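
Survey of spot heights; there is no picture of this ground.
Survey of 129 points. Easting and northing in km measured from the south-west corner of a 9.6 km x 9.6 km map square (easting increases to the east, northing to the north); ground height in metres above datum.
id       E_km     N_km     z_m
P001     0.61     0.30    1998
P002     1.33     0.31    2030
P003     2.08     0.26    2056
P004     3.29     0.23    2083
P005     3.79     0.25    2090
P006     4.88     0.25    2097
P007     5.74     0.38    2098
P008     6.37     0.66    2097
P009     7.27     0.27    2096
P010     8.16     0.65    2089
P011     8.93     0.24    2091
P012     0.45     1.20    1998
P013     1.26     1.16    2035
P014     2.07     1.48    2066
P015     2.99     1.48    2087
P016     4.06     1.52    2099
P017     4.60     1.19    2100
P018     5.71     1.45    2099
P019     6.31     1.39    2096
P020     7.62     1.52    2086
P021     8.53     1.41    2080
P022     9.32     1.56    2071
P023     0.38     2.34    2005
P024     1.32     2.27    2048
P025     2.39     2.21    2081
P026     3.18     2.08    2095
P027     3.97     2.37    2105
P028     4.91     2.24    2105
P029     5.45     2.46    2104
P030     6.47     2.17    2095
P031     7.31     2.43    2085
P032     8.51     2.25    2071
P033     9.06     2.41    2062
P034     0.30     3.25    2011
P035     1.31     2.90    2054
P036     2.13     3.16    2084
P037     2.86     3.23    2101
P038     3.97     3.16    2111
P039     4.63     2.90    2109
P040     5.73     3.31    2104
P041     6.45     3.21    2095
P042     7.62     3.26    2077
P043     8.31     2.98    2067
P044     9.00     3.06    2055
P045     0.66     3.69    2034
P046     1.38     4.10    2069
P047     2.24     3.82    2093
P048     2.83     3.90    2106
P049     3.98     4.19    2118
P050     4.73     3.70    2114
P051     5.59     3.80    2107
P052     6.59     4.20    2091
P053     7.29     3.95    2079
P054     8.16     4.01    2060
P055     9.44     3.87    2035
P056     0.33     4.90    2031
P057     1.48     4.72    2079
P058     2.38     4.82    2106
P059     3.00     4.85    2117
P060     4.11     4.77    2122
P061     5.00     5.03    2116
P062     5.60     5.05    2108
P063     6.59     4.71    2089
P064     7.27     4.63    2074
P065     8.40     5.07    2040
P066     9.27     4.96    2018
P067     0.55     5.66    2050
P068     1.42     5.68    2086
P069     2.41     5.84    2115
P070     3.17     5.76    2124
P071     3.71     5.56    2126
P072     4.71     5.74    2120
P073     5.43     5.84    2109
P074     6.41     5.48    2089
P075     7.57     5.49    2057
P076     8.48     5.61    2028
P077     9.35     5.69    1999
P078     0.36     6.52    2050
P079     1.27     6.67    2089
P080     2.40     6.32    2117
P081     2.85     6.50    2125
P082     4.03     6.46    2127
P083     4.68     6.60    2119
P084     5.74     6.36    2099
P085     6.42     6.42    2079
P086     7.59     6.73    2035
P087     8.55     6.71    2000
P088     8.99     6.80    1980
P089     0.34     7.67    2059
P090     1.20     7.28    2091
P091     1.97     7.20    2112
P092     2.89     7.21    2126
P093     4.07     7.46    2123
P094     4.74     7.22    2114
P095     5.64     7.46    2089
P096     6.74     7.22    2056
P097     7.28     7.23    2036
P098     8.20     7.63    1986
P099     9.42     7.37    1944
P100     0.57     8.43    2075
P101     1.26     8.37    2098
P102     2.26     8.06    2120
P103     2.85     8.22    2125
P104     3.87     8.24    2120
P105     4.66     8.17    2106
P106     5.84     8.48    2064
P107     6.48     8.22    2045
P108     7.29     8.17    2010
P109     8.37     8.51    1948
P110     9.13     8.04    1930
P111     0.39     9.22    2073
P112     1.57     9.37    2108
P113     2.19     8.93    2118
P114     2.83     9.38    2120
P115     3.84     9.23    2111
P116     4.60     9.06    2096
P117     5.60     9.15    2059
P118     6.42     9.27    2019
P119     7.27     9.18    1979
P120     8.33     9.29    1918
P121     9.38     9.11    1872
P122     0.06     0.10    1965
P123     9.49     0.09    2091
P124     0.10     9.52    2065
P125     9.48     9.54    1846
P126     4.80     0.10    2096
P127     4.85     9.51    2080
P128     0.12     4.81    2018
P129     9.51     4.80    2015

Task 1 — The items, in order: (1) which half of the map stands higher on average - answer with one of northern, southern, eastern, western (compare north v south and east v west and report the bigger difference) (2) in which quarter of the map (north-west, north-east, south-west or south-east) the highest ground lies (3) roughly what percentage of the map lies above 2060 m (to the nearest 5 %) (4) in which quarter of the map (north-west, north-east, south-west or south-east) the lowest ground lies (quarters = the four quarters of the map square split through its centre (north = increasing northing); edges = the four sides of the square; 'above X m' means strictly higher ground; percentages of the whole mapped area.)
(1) On average the western half of the map is the higher ground.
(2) The highest point lies in the north-west quarter of the map.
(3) Ground above 2060 m makes up about 70 % of the sheet.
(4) The lowest ground is in the north-east quarter.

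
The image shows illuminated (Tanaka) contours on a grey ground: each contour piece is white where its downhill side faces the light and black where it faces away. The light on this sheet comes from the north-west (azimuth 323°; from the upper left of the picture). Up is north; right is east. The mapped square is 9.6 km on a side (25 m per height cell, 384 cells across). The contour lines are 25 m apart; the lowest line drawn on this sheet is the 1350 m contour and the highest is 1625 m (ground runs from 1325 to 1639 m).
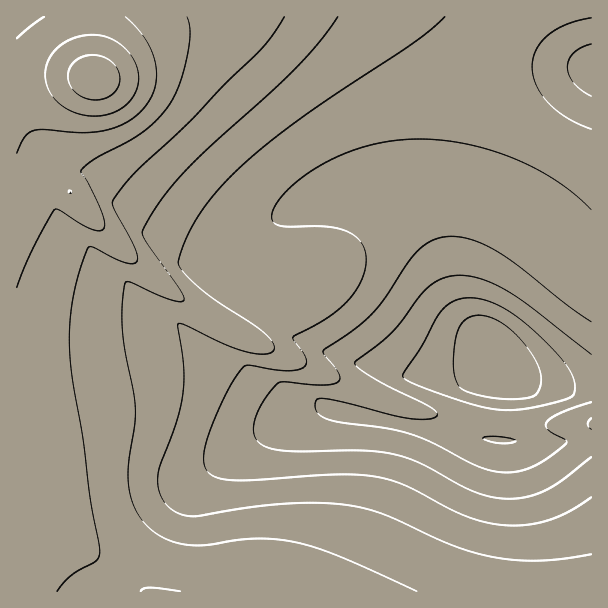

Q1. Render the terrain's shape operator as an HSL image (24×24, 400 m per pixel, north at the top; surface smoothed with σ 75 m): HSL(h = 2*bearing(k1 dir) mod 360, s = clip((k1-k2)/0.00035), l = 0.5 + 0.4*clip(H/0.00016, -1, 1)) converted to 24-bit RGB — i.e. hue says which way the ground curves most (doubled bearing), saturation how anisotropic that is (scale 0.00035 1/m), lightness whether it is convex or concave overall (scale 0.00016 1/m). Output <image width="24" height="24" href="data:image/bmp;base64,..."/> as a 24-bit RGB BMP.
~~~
<image width="24" height="24" href="data:image/bmp;base64,Qk32BgAAAAAAADYAAAAoAAAAGAAAABgAAAABABgAAAAAAMAGAAATCwAAEwsAAAAAAAAAAAAAi3eEeWmIZWqJcJCUeZ6WfKGhe5CgfH+ciH+Xi4KQhYKLgYCIf3+Gf4CFf4GFf4OHf4WJfoWMfYSPfH+RfnuShHuRiXuQjHyNiXiHeXGJb3yNc5qTdKWUcaaibomhdm+dknmclYSZjoKUiIGPg4CLgICIgIKIgIeJfouNfIyReoiTeH+VenaWhXaWj3eVk3mRhXuGeniHeIuNdZuEbaR+YJuEXHqFaWKBin2PlYWYlYOakIGYi4CThoGPgoOMgouNf5CPe5OTdoyUcX2Tc2+ThG+UlHKWlnaOgn2DfX+EfYuBfZl3dJxoWYBaTl9aV25ibYd2f4WKjYKUkoKakYKajoOXioaTiIyRg5KPe5KOcoqOa3aJbWeHf2iKkmyOlnWIgH+CgIODhYt/kZZ5lJZqdXRcT2BRSX5UUIJYYIRmc4V5gX+LjIKTkYSYkoiYkIyUi5CRgYyLc4CFZ2x9Z2F6dmR/iW2GknqGgIGBgIOBiYmAk4l8lXpyg2lvaX1uVYBcSn5PSX1MU39TZIFidYNyh4h+joWIkomKkYmIiYKEeXR/aGR2Y1pxdFp0f2hljYJzf4J/f4N/hoWAjYF/lHqEk3yOiH6JcoB1Xn1gUHtPTXlHUXpIXH1PbIJagIdhiXVEck8XWz0LYEMLdlQJlGsEtJIAzsQAzNUBf4J+foN+gYR/hoGBjYCJkoGQk36RjnyLgnd6cHtpYXlXWXZIYGAjLyEEXUYAmuUAitP6zeL+zNz/zNf/pbD/i43/lY7+uKz7f4N9foN9foN9gIN/hIGCiX+IkHyNlHiPknSJimx0bDIkSB0FMN8Apfb/zPX/Y+z8l8wAdmkCRT4ILCcJKiAJLCEHOTIFREUCgIN8f4N8fYN7fYN7foF9gX6Ah3mGj3KKizJHdQMLU7v8zPf/lvH/rpAAPygHWUYTfodBbJRaWo1nSlVxXyxScTk0iXZGkpRRgYR7gIR7foN6fYJ6e4B6e358f2ZyVwscyhP/zPj/qOT+pQUDbScWhHlebYl1bY91cZVwdphnaHxMIxAaQRYYin9Mh55pgJx3g4V7gYR6gIN5foJ5e4B4dUJNbAUftf/6zP3/twNLjRcurXuap42kkYyZfpOTdpCHfYp1imhccilBSRlPVJGMdK6Rgq2ahqaehYV6g4V6gYR5gIJ4bCg8vwQtzP/yM//rRQsajFiLk4Giqo+usJOyqpOulIqggn2RiG+Fj1ODhkCbSku0baS5fbWyg6umhKCfhoV7hYV6hIN4Zx47L/sMzP/suwUqVR4rY318ZoSGdoaPlIqbqpGprpCrqoapnHWgj2Oaglmba1qmaX2sdp2rfaSkf5qXgZKPhoR7hYN6ayBFIfxEzP/miQUxcDpIbXtxZHxvXX5tYYNtcIhwkYp/noGIo3qSom6blGWdfWSbbGqac4OaeZGXfJKPfo2HfomDh4R9fDBh+wwHzP/hgQQ8ekpZfH12dHtya3ttYXtmW31eYoBbd4RiioFpkW1rk2p9kWuOgm+PdXSNeIKMe4qKfIiEfYaAfYV+hoF/IADX0/jengNUfUddgX13f353e312dHtybHttZXtlZXxgbX1fe39ignlng29shHF5gnaDe3qDe4GEfIWDfIWAfYR+fYR+iX+EKY5VxpAAfy8/hYFpgYJwf4B2fX54eXx3dHx2cXxzbXtubntrc3xrenxufXpyfXl3fnt9fH+AfIKBfIOAfYSAfYWBfoaDj25/jlhij1ZEkHtBe49JZYhabYJveH54en56eH17dn58dH17dH16dH14dn14eH15en58e4B/fIKAfIOBfIWCfYmGfY+PfpGYklN8nDdgsj85uqpYa7dWTqJ1X42Kc4CHfHyDe3+AeICAdn+BdX+Bdn+Bd4CBeYGBeoKCe4OCfISCfIaDfIyHe5iReqmneqi2jkOawEXD0a3K2uLjuNfXZZ3BUnGnamuSgniLhn6HeYCDdoCDdn+Ddn+Dd4CEeIGEeoKEe4OEfIWEfIqDepWEdaaHarGOW6eTU0aidHfK2t/o4uTpzsrfgmfGa0yme2WUiXWPjX+IfoKGd4CFdn+Fdn+Fd4CFeICFeoKFe4OFfYaDfIx9gJh2f6Jjd5FIXF0uT36ZW7u0m8ilyb+rwH+Sr0aij1GbimeVkXWSkYCHjISDeICHdn+Hdn+Gdn+GeICFeoGFfIOFfoWChol+lI50m4Bei1pFaTo1Xoh9TZRYe6FGt6lEpGFNlVd5kWGUj2qVlHWQlYGGkoyGen+Id36Idn2Hd36GeH+FeoCFfIGEf4KDhYGAkHp9nHCDpWaakGSr"/>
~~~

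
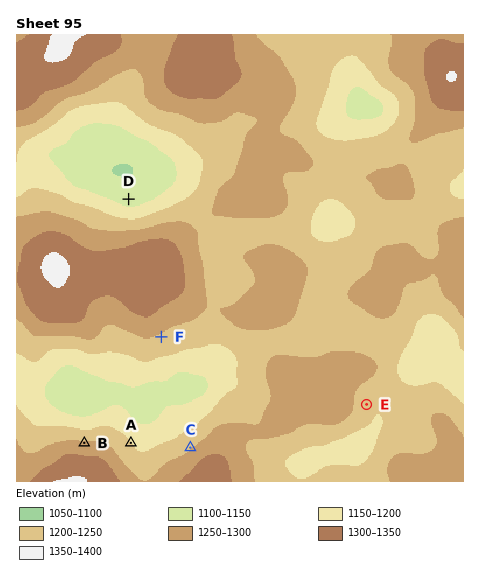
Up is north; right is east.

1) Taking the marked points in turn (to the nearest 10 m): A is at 1200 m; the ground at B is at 1260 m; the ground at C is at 1250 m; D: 1130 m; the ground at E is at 1220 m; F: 1240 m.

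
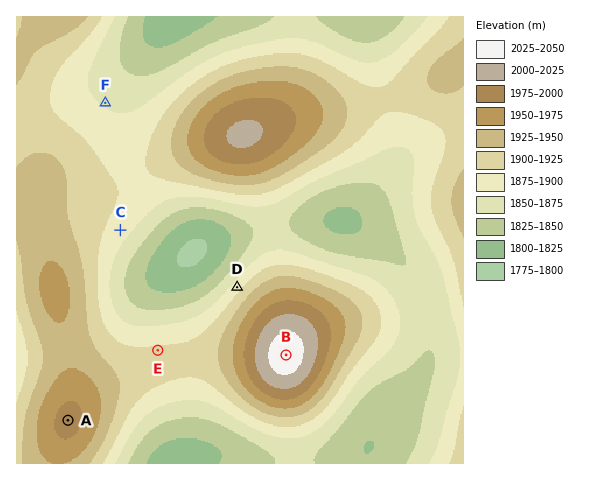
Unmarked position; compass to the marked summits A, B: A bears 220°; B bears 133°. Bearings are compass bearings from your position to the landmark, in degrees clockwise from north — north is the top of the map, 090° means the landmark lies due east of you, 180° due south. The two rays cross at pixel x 194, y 269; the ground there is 1805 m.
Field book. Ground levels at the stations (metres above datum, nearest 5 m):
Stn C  1885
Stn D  1890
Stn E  1905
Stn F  1875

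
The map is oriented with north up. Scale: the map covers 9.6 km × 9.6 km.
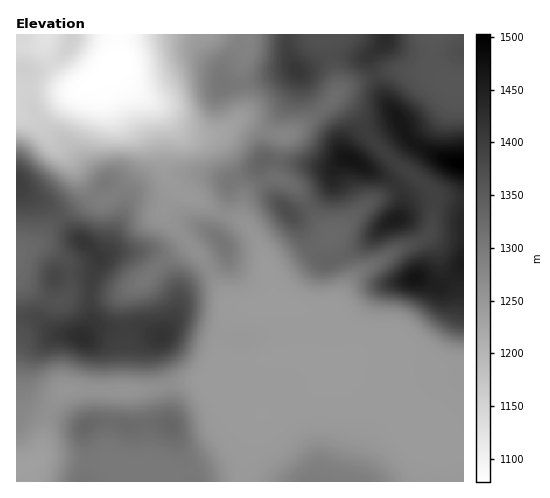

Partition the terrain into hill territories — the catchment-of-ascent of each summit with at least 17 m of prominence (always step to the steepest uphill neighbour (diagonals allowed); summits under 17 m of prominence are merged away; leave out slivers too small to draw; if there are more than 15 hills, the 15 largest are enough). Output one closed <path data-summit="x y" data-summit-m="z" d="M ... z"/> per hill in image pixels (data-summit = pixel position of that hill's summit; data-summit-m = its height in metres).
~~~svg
<path data-summit="463 164" data-summit-m="1503" d="M245 34l-228 0-1 55 26-1 33 3 12-5 21-18 12-6 1 12 2 5 34 33 5 16 2 38 6 16 8 7 32 19 32 13 0-16 4-11 13-11 17-5 0-15 6-26-37-17-10 2 6-6 4-9-4-39 6-17 0-15z"/><path data-summit="83 338" data-summit-m="1428" d="M42 245l-10 1-16 10 1 213 14-3 7-7 5-13 5-31 5-13 10-11 8-2 52 1 1-5-1-84 6-11-16 5-38-1-8 2 3-8-2-24-11-11z"/><path data-summit="171 425" data-summit-m="1332" d="M214 375l-4 4-6 3-29 1-29 7-75-1-8 2-10 11-5 13-5 31-5 13-7 7-15 4 0 11 226 1 3-32 15-33 3-3-14-4-17-10-13-13z"/><path data-summit="312 481" data-summit-m="1296" d="M325 378l-24 21-14 7-21 6-6 5-15 33-3 15 1 17 221-1 0-26-20-2-11-6-12-24-18-15-46-24-7-2-16 0z"/><path data-summit="416 278" data-summit-m="1469" d="M453 197l-16 0-2 2-3 27-7 12-32 14-31 19-15 14-10 20-8 5-6 1 6 9 4 27-6 11-13 4 12 17 15 0 14-21 16-6 22 2 51 16 9 2 11 0 0-173z"/><path data-summit="84 242" data-summit-m="1412" d="M120 62l-11 8-1 11 32 62 0 21-14 21-21 16-7-1-11-11-9-15 4 13-1 12-28 24-13 17-8 6 14 0 21 16 3 6 0 20-3 8 8-2 38 1 12-3 21-13 12-13 30-23-25-30 11-27-9-14-5-55-5-9-32-29-2-5z"/><path data-summit="161 337" data-summit-m="1416" d="M188 243l-30 23-12 13-16 11-6 7 0 93 22 0 29-7 29-1 6-3 11-13-1-22 5-17 10-17 6-2-7-2-8-8-22-38z"/><path data-summit="349 158" data-summit-m="1468" d="M335 96l-12 13-24 19-9 6-8 2-6 27 0 15 16 6 8 8 30 44 6-2 31-30 22-11 18-19 3-1-13-8-30-30-11-22z"/><path data-summit="297 71" data-summit-m="1409" d="M326 34l-80 0 1 17-6 17 4 39-7 13 7 0 29 14 12 2 13-8 24-19 15-17 0-10z"/><path data-summit="18 184" data-summit-m="1396" d="M42 88l-16 0-10 3 1 165 22-14 13-18 21-16 9-11 0-10-11-26-22-23-11-18 5-8 31-20z"/><path data-summit="223 243" data-summit-m="1306" d="M174 186l-11 27 41 47 22 38 11 9 36-1 0-17-6-25-16-35-9-8-32-13z"/><path data-summit="395 220" data-summit-m="1455" d="M411 174l-4 0-18 19-22 11-36 32 1 9 13 30-2 18 8-12 11-10 31-19 28-12 8-6 3-8 3-29-11-14z"/><path data-summit="288 212" data-summit-m="1373" d="M280 179l-10 0-17 8-8 10-4 17 3 8 14 19 13 39 5-6 32-20 23-18-31-44-8-8z"/><path data-summit="386 38" data-summit-m="1430" d="M432 34l-105 0 11 48 0 9 47-20 50-1-3-9z"/>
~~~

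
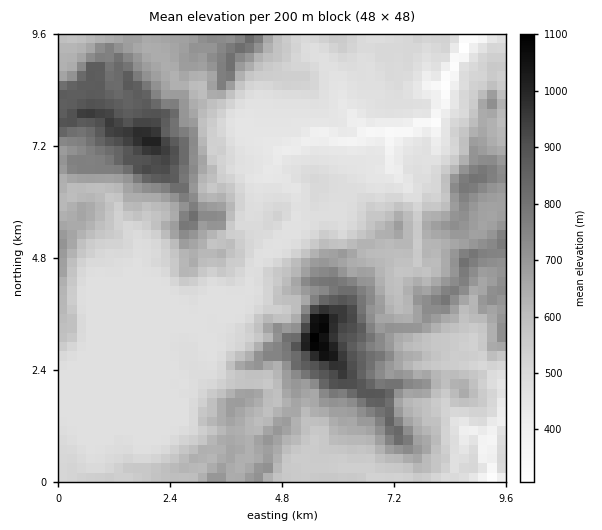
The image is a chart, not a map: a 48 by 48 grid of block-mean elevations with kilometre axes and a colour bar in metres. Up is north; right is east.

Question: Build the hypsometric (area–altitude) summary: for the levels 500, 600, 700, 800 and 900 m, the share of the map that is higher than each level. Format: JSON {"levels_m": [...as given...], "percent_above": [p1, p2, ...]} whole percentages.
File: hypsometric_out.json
{"levels_m": [500, 600, 700, 800, 900], "percent_above": [67, 43, 20, 9, 3]}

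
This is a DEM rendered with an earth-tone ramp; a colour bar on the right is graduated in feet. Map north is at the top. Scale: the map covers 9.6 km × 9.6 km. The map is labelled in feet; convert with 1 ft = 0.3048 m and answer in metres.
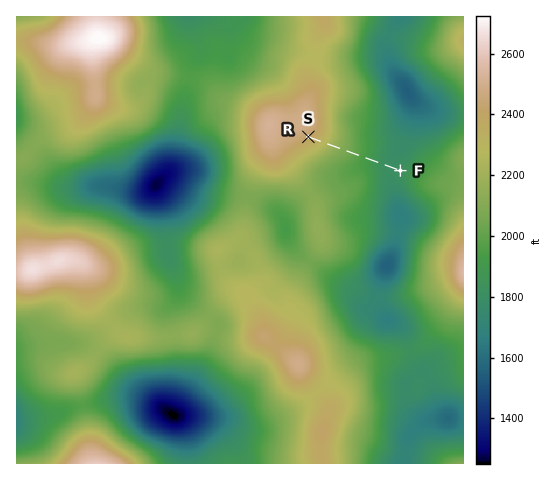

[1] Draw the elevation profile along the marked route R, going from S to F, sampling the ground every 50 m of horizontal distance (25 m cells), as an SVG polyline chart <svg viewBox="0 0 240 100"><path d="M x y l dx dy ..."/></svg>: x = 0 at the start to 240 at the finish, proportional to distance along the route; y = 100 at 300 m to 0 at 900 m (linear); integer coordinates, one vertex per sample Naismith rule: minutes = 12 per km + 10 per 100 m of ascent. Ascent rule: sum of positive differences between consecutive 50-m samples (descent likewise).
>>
<svg viewBox="0 0 240 100"><path d="M0 27l6 1 5 1 6 1 6 0 6 1 5 2 6 1 6 1 5 1 6 2 6 1 5 1 6 2 6 1 6 0 5 1 6 1 6 1 5 0 6 1 6 1 5 1 6 1 6 0 6 1 5 1 6 1 6 0 5 1 6 1 6 1 6 0 5 1 6 1 6 0 5 0 6 0 6 0 5 0 6 0 6 0 6 0"/></svg>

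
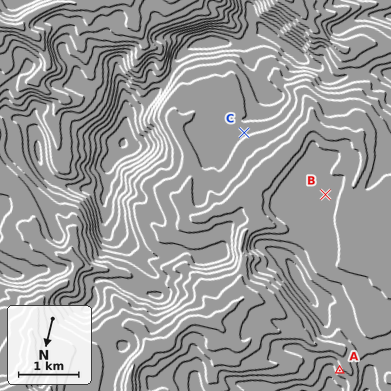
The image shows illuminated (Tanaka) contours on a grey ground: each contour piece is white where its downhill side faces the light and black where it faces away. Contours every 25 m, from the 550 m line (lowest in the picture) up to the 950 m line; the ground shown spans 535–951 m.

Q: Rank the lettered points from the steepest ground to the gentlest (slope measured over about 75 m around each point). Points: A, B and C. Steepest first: A C B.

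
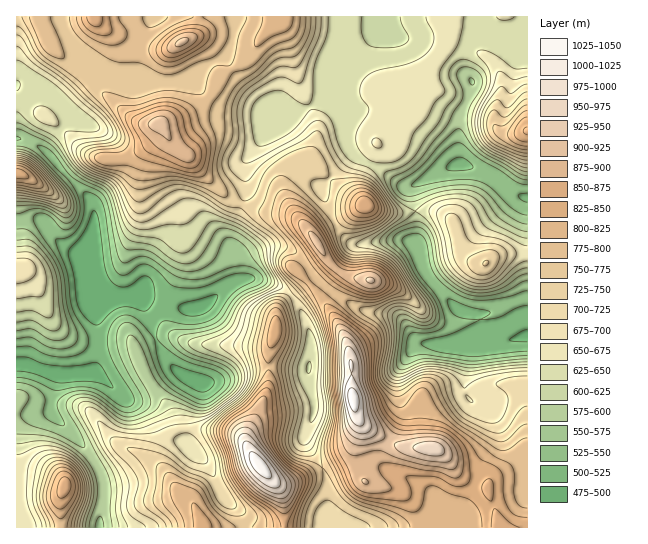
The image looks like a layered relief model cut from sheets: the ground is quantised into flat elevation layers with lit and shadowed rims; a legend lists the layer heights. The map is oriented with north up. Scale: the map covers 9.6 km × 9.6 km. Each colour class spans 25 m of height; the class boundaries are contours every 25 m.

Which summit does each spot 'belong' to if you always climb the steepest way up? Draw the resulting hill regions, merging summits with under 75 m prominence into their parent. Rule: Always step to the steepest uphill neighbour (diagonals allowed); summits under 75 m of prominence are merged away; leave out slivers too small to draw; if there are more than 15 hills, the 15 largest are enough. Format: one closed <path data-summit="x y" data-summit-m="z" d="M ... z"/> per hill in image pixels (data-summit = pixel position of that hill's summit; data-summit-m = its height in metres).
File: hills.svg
<path data-summit="353 398" data-summit-m="1043" d="M285 247l-18 0-18 8-4 4-2 20 15 0 25 9 12 11 10 20 6 18-3 38 7 28 0 8-10 23 0 8 18 25 4 11 1 49 199 1 1-191-51 8-40 0-19-2-14-21-7-6-34-5-28-16-20-18-20-25z"/><path data-summit="159 123" data-summit-m="911" d="M389 16l-154 0-3 27-4 10-5 4-20 10-18 14-47 3-17-1-23-11-25-26-9-16-5-14-42 0-1 69 18 0 13 6 28 24-24 27-4 11 41 44 5 9 2 12-8 36 0 12 8 31 12 2 36-3 38 12 13 1 13-5 16-15 12-6 4-4 0-13-3-15-4-4-3-9 16-43 0-34 30-44 31-8 24-12 5-4 1-15 5-11 32-30 10-5 9-1z"/><path data-summit="259 465" data-summit-m="1042" d="M258 279l-21 2-14 8-16 15-13 5-8 0-47-13 9 18 8 27 12 21 7 7-8 2-38 24-6 1-5-3-21-18-12-2-26 2-2 2-6 33 2 5 35 36 15 27 1 20-4 17 1 13 227-1-1-49-4-11-18-25 0-8 10-23-7-36 3-17-2-27-14-32-12-11z"/><path data-summit="370 281" data-summit-m="929" d="M269 127l-25 38 1 30-16 43 8 19 0 24 7-3 1-19 4-4 18-8 18 0 10 5 20 25 20 18 28 16 34 5 7 6 14 21 19 2 46-1-4-29-5-3-16-3-14-14-19-22-6-24-6-6-8-3-16 0-36 4-10-9-14-24-8-21-11-10-19-9-10-10-12-22z"/><path data-summit="486 263" data-summit-m="751" d="M462 164l-21 7-29 16 4 26 0 32 7 22 9 15 26 27 16 3 5 3 6 29 42-8 1-138-11-3-24-19z"/><path data-summit="17 269" data-summit-m="695" d="M37 219l-21 3 0 141 13 2 26 10 36-2 6-14 2-24-4-40-4-9-4-27-5-4-23-12-12-18z"/><path data-summit="527 131" data-summit-m="853" d="M483 36l-9 3-6 6-4 12 0 10 3 8 5 6 0 9-13 33 0 39 34 14 24 19 10 2 1-147-13-1z"/><path data-summit="65 486" data-summit-m="862" d="M51 412l-35 3 0 112 83 1 5-30-3-24-18-29z"/><path data-summit="365 205" data-summit-m="872" d="M353 153l-32 36 18 41 14 14 52-4 10 5 1-32-4-18 1-9-8 1-8-4-15-12-24-12z"/><path data-summit="17 174" data-summit-m="839" d="M22 139l-6 0 0 82 21-2 6 2 16 22 27 16 9-41-4-17-49-53z"/><path data-summit="182 42" data-summit-m="907" d="M234 16l-79 0-12 18-10 21 2 28 50-2 18-14 20-10 5-4 4-10 3-12z"/><path data-summit="94 17" data-summit-m="866" d="M154 16l-93 0-1 2 4 12 9 16 25 26 23 11 13 1-1-29 10-21z"/>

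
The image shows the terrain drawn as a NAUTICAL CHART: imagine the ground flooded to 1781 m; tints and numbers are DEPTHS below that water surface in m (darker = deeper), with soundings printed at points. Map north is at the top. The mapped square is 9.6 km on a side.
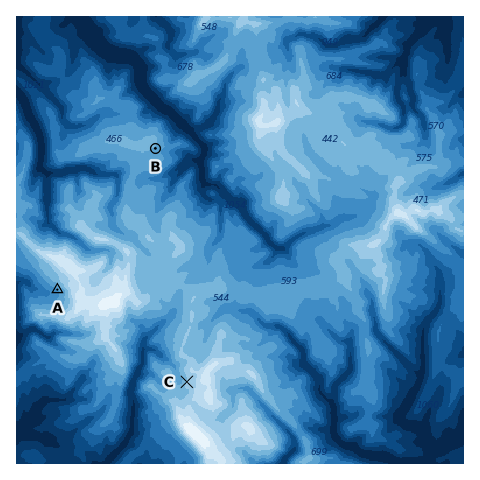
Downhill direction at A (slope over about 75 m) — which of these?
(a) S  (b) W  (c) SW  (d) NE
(c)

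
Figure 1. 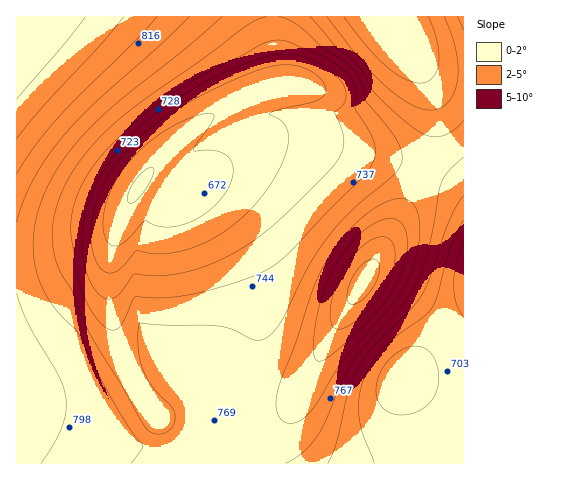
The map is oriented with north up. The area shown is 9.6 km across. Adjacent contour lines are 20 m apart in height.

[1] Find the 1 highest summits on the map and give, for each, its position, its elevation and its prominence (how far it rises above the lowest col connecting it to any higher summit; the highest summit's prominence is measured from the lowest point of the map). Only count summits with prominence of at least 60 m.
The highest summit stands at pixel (363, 281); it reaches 848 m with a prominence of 80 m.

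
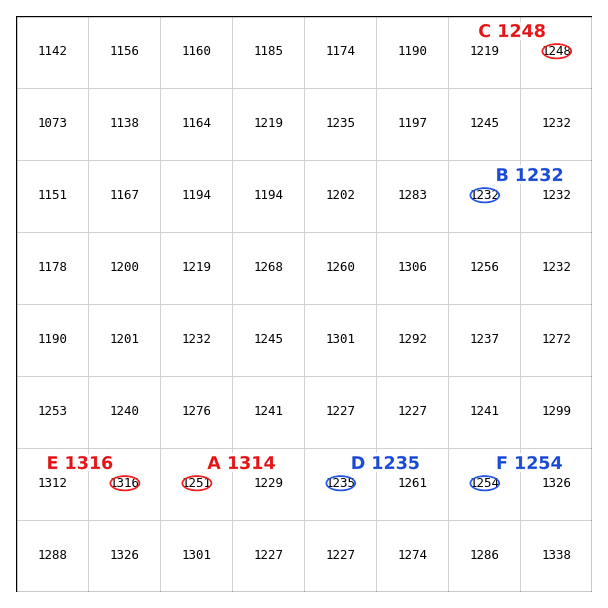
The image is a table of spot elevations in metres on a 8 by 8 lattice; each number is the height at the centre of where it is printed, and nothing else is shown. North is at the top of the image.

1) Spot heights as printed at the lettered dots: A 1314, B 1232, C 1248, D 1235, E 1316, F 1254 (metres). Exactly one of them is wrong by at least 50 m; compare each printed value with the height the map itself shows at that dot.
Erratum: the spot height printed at A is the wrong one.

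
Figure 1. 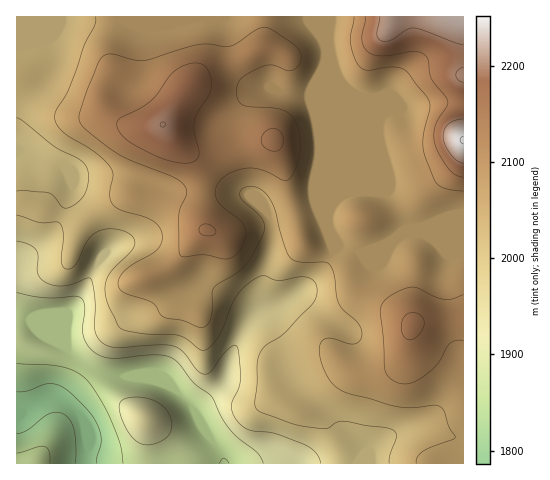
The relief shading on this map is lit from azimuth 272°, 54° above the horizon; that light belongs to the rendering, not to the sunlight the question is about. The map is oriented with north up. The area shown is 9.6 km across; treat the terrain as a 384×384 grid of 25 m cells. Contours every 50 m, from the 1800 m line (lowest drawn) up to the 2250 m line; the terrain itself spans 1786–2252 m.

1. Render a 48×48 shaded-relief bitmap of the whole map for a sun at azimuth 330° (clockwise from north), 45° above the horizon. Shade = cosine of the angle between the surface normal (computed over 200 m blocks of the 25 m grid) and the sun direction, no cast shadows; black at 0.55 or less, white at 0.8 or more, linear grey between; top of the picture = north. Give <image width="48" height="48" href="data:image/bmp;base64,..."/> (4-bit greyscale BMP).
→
<image width="48" height="48" href="data:image/bmp;base64,Qk32BAAAAAAAAHYAAAAoAAAAMAAAADAAAAABAAQAAAAAAIAEAAATCwAAEwsAABAAAAAAAAAAAAAAABEREQAiIiIAMzMzAERERABVVVUAZmZmAHd3dwCIiIgAmZmZAKqqqgC7u7sAzMzMAN3d3QDu7u4A////ANyod4q8yph3iZmZmZmZmIiZmZmrzMuqqu3Jh4m8uodmeJmZmIiIh3eJmZmrzcy6qu7bmJmruYZVaJmph2ZmZlZ4mYiavMy6qt3cqZmqqYdlaJmph1VFVVZ4mIiImru6qbzcupmaqqmHeJmZiHZVZneIiId3d4mqqaq8upmZrMy6mZmZqqh3iIiId3dmVWeJmYmqqpiKze7cupiKzcuZmpmIdmZmVVZ4mXeJmYiazu7cuod5zdyqqqmYd2ZmZlVniWZnd3iavMzLqXZYvdy6qqqZiIiIh2ZniGVVVniYiZmZmHZWm8uqqqqZmZqZmHZniGZVZ4h1REVmZ3dUesyqqqqqq7u6mHd3iXd3iJhkIRESRndTasy6qqqqu8zLmHd3iImZmqh1MQAAJWdTSM3Lqru7u8zLqHdneJqqmrqXZUMRJGZDR73cy7u7u7vLuYdnd6qZmsy6mHZUNGZTRpzdzMzLqqq7uph3iJmZms3bqZmHd4hkRYq83d3LqZm8zLmZmXd3eK3bmIiZmaqGRWiavN3LmZq83cu6u2ZENGrLl2eImqqXVWd4ms3LqarN3dzMu2ZUITjMqGZneJqXVFZ3Z5u7uqvN3cu8zIh2QibO7Jh2ZniXU0Z3ZWibuqvM3LqrzJqphTW//+ypdmd3UzR4dUV5qqqrzLqbzKq7qFWN///sp1VmQyR5lkRpqqqqvLqau5mrynRp3//+ymVFVDNpqGZ5qpmavMupqniKu4VGi83d24ZWZURYqpiJqYiJq7upmWZ4q5ZEV4mrzLmIh2Voq6mZmHd4mqqpmXd3mqhlVmeJvMuqqZiJq6maqYd3iZmZmYiIm7qXZmd5rNzLu6qaqqmau7qZiIiImZmpm8y5h3eJrMy7u7qpmZmavdy6qph3d6qqqrzLqZmaq7upmamZmImZq8y7uql2Vbu6qrzMu6qZmqmHZniIh3iZmqqqq6qXVLu6qau7upmHd3d2VEVndmiZmZmZqqqoZKqqqZqqmHZlVWd2VEVWZVeZmZmaqqqpdaqqmIiHdlVVVWd3dmZmZVeZmZmaqqqodqmZh2ZmZmZmZniZmYiHZleZmZmaqrupiJmIdlVnd3d3d4mqqqqphmeZmZmaq8zLu4iIh3eImZmYh3iau7zLmHiZmZmaq83u7pmZqpmaq8y6l3eJq83duYiZmZmaq87//5qrzMurve7sqGZomrzdypmZmZmaqr3v/5q83dy7vN7+uXZWiazNypmZmZmZmqrMy5mr3d3Lq83u2oZmeJq7qYmZmZiZmYiZmImazd3Kmave3Kh3d4iZh3iZmYdniIiIiJmavN3LmarN7cqIh2Z3dleZqXZFZ5mqqqqqvN3bqqvN7typmHVWdlaJqoYyNoq7u6qqu83cu7zN7/3LupdniHeJqpcyJGiqqqqqu83dzMzN7v7czMqZqpmau6hjM1aImZmqq83cu7u8zd3d3e27u6qavNuXVVZ3d5mZq8zLuqqqu7zMzN3Lqqqave7Kh3d4iJmZmrzLqqmaqqu7vMzKqqmave7bmIiIiA=="/>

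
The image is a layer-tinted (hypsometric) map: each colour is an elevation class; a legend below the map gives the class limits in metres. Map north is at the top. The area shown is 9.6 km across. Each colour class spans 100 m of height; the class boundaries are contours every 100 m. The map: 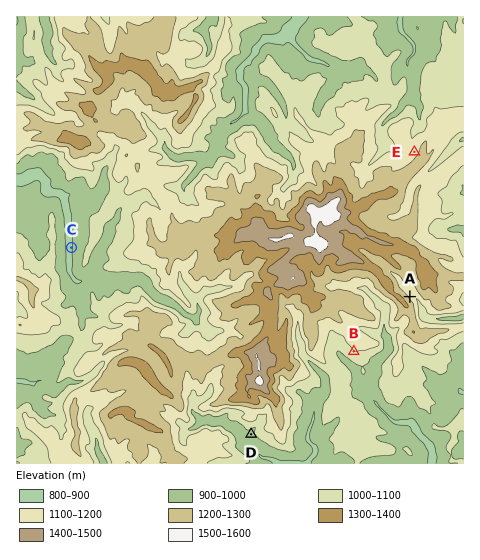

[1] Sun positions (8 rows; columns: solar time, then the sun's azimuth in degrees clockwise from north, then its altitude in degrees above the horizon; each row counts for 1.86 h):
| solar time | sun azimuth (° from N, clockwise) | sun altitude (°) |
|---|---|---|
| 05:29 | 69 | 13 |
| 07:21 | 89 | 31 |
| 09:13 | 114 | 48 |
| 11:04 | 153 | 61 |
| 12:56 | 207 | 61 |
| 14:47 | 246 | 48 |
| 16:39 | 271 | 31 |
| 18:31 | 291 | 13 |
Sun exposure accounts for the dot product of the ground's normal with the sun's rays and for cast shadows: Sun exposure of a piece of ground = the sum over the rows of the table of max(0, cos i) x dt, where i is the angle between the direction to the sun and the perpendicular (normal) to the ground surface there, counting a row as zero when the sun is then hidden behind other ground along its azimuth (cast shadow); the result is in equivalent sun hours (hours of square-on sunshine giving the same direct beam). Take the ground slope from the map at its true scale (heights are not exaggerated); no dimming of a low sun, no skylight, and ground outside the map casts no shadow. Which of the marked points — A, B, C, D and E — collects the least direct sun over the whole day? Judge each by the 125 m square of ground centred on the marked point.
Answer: A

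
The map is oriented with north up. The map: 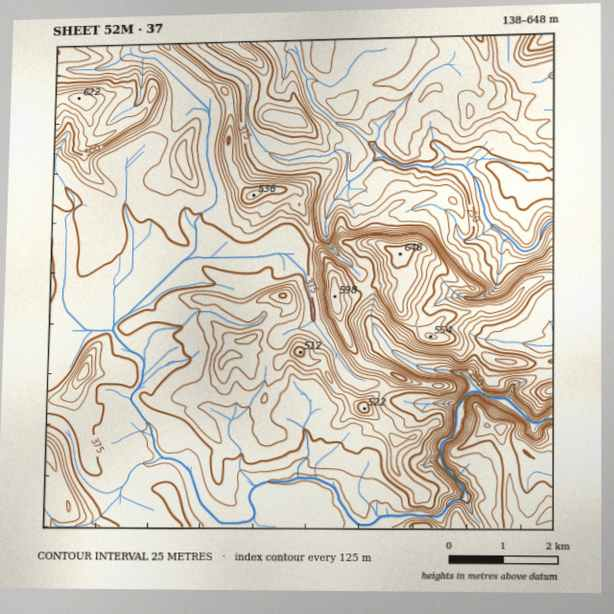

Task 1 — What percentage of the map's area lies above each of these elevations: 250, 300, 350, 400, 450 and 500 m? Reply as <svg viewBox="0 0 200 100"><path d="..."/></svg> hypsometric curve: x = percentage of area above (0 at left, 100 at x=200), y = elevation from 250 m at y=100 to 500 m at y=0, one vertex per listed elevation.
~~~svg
<svg viewBox="0 0 200 100"><path d="M191 100l-17-20-39-20-78-20-30-20-15-20"/></svg>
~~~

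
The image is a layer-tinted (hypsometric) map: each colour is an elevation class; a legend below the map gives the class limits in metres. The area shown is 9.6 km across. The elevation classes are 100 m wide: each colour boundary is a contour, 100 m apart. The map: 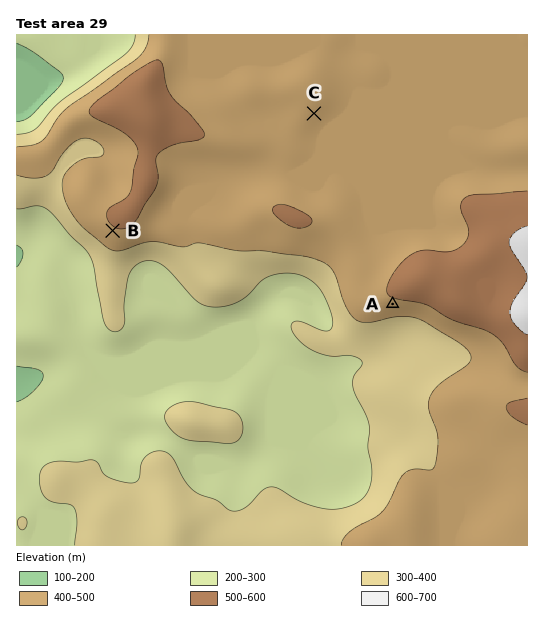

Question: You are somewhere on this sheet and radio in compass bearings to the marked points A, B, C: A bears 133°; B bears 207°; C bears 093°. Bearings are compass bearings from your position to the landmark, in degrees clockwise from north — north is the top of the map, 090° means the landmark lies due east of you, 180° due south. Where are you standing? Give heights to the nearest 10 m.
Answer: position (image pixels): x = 178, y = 105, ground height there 500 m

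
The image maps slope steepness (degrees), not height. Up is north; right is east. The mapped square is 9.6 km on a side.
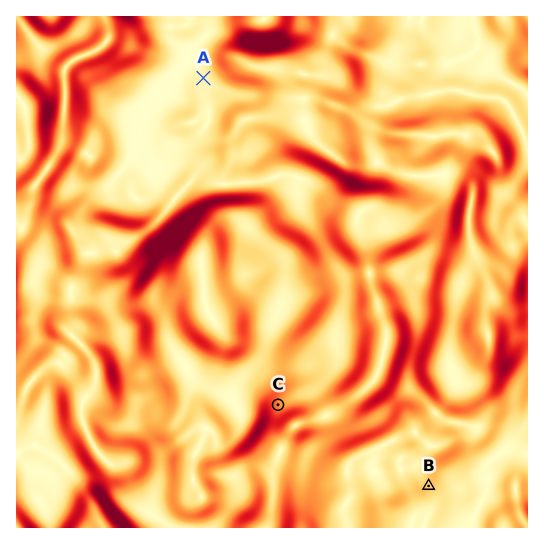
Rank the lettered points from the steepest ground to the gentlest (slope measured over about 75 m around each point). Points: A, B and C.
C B A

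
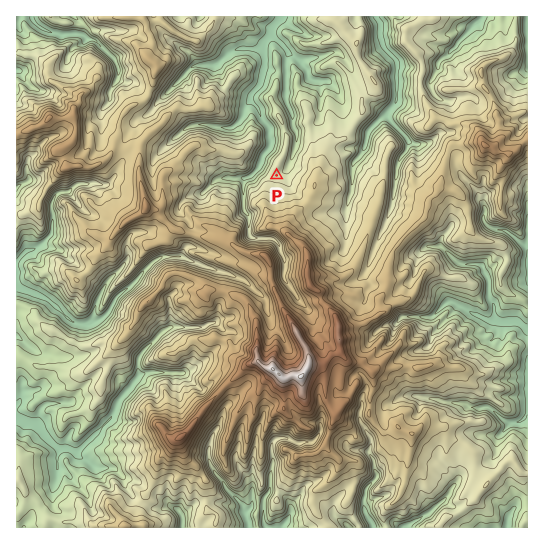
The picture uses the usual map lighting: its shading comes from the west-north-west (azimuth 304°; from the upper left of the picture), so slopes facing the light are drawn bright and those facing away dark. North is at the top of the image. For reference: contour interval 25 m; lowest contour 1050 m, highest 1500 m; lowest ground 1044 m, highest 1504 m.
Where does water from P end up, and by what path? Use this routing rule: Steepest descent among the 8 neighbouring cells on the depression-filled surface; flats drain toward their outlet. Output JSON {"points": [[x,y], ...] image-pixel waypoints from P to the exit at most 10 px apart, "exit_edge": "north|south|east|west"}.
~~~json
{"points": [[277, 175], [287, 167], [293, 157], [295, 146], [297, 135], [293, 125], [291, 114], [287, 103], [286, 93], [286, 82], [286, 71], [286, 61], [287, 50], [277, 39], [271, 30], [279, 19], [281, 17]], "exit_edge": "north"}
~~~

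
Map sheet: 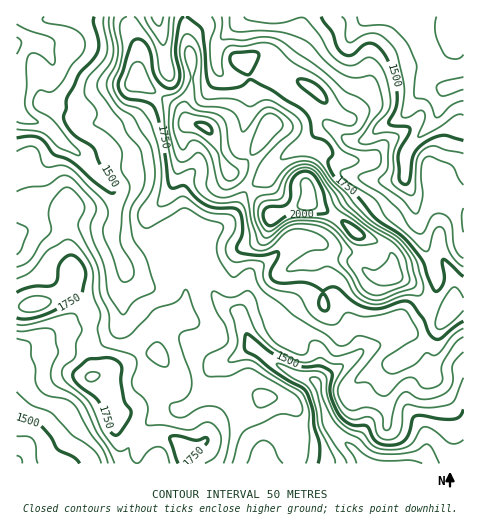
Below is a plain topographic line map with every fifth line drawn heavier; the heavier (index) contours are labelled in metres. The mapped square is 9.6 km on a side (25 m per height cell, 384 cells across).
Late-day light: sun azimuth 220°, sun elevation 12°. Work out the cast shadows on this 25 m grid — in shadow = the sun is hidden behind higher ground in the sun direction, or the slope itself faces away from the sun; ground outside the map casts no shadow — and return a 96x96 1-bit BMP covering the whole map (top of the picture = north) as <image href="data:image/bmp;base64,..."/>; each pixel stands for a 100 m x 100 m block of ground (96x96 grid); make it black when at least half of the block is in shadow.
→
<image width="96" height="96" href="data:image/bmp;base64,Qk2+BAAAAAAAAD4AAAAoAAAAYAAAAGAAAAABAAEAAAAAAIAEAAATCwAAEwsAAAIAAAAAAAAA////AAAAAAAAAAAAAAAAAAMAAAAAAAAAAAAAAA+AAAAAAAAAAAAAAB8AAAAAAAAAAAAAAD8AAAAAAAAAAAAAAH4AAAAAAAAAHAAAAP4AAAAAAAAAPBAAAfwAAAAAAAAA/DgAAfgAAAAAAAAA/BAAAfAAAAAAAAAAcAAAAfAAAAAAAAAAAAAAA+AAAAAAAAAAAAAAA+AAAAAAAAAAAAAAB+AAAAAAAAAAAAAAD+AAAAAAAAAAAAAAH+AAAAAAAAAAAAAAf8AAAAAAAAAAAAAB/8AAAAAAAAAAAAAD/8AAAAAAAAAAAAAP/8AAAAAAAAAAAAAf/4AAAAAAAAAAAAAf/AAAAAAAAAAAAAA/4AAAAAAAAA4AAAB/gAAAAAAAAA4AAAB+AAAAAAAAAA4AAAB4AAAAAAAAAAAAAAAAAAAAAAAAAAAAAAGAAAAAAAAAAAAAAAOAAAAAAAAAAAAAAAOAAAAAAAAAAAAAAAOAAAAAAAAAAAAAAAcAAAAAAAAAAAAAAAcAAAAAAAAAADgAAAIAAAAAAAAAAHgAAAAAAAAAAAAAAHwAAAAAAAAAAAAAAHwAAAAAAAAAAAAGAPwAAAAAAAAAAAAAAPwAAAAAAAAAAAAAAHwAAAAAAAAAA4AAAHwAAAAAAAAAD8AAAPgAAAAAAAAAH8MAAfgAAAAAAAAAP8MAA/gAAAAAAAAAP8cAB/gAAAAAAAAAP88AB/gAAAAAAAAAP88AB/gAAAAAAAAAf88AD/gAAAAAAAAA/88AD/gAAAAAAAAB/88AB/gAAAAAAAAP/88AA/gAAAAAAAA//88AAfgAAAAAAAD//84AADAAAAAAAAH//8wAAAAAAAAAAAP//+AAAAAAAAAAAAf//+AAAAAAAAABAB///+AAAGAAAAADgD///+AAA/AAAAAHgH///8AAB/gAAAAHgH///4AAD/gAAAAHAH///wAAD/AAAAAAAP///wAAH/AAAAAAAf///gAAH+AAAAAAA////gAAH+AAAAAAB////gAAP8AAAAMAH////gAAP4AAAAeAH////gAAfwAAAAeAD////gAB/gAAAAcAB//5/gAD+AAAAA8AA//4/gAH4AAAAA8AAP/8fwAfwAAAAA4AAH/+PwB/gAAAABwAAH//j4D/gAAAADwAAD//44D/AAAAAHwACA//8ID8AAAAAfwB/AH/8AAAAAAAB/4D/gAf8AAAAAAAD/4D/gAA8IAAAAAAD/8D/gAAMMAAAAAAB/8D/gwAQMAAAAAAA/+D/BwB4EAAAAAAw/+B/DwB4AAAAAADw/+AeH4B4AAAAAAHwf+AAP4B8AAAAAAPwf8AAf4D8AAAAAAPwfwAB/8D8AAAAAAPgfAAD/8D8AAAAAAPgeAAH/+H8AAEAAAPg+AAP/+H8AAEAAAPA+AAf/+D4AAAAAAPA/HA/P+B4AAAAAAPB/P3+H/AwAAAAAAPB/P/+D/DAAAAAAAfB///+B/HAAAAAAAfA///8AfPAAAAAAA/APz/8AHuAAAAAAA/AB5/8ABgAAAAAAA/AB4f8AAgAAA="/>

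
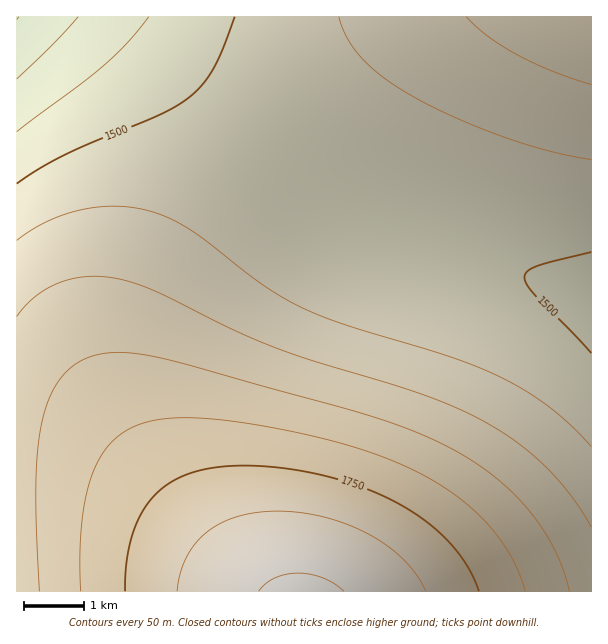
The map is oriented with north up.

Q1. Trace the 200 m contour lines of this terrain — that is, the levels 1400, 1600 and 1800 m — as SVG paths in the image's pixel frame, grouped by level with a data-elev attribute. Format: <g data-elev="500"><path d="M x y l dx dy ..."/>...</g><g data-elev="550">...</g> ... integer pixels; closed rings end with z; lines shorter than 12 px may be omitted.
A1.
<g data-elev="1400"><path d="M78 17l-25 27-36 35"/></g><g data-elev="1600"><path d="M591 527l-21-32-25-29-30-25-33-21-29-14-33-12-109-34-42-15-35-15-67-34-26-11-19-5-18-3-17 0-16 2-15 5-15 8-13 11-11 13"/><path d="M466 17l22 19 28 18 36 17 39 13"/></g><g data-elev="1800"><path d="M426 591l-10-16-12-15-16-14-19-11-21-10-24-8-24-4-22-2-21 1-19 4-16 6-15 10-11 11-10 15-6 15-3 18"/></g>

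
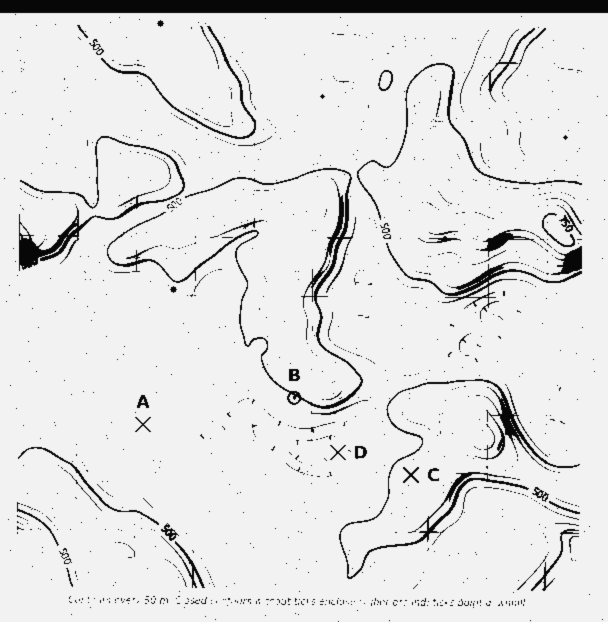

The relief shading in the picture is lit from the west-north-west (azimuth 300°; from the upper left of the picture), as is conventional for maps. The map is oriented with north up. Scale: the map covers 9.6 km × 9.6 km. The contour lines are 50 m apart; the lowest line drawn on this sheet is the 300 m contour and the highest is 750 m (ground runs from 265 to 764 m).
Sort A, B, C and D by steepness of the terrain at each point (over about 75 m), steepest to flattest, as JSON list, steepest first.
["B", "D", "C", "A"]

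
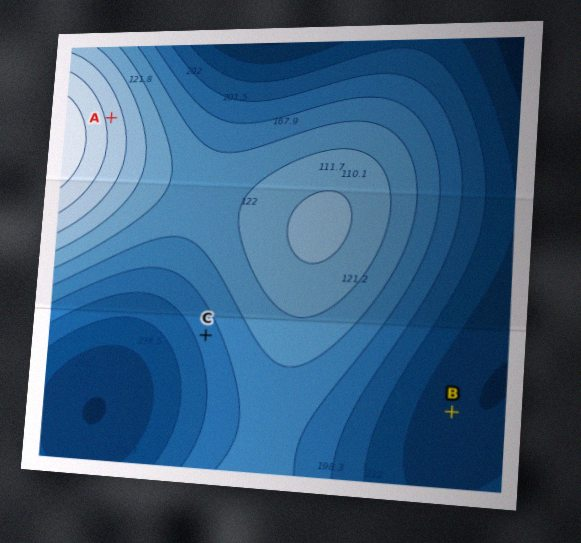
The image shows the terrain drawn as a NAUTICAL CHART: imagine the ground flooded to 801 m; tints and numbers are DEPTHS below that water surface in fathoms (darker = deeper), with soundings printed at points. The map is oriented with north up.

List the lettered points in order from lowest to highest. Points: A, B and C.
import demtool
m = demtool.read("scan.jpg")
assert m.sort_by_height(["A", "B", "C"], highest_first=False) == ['B', 'C', 'A']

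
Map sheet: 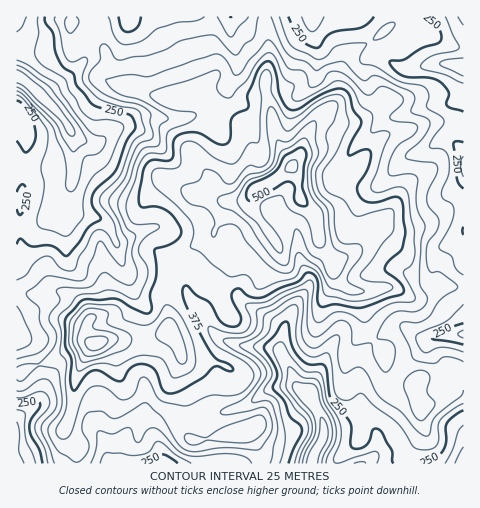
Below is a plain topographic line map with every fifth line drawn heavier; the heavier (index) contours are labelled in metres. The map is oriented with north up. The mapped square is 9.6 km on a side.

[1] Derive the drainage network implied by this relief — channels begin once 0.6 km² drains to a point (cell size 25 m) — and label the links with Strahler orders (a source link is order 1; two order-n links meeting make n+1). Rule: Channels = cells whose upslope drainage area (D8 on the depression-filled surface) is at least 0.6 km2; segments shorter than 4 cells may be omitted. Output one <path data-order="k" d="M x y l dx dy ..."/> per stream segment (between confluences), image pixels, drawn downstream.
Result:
<path data-order="1" d="M213 463l-9 0"/><path data-order="2" d="M367 462l-2 1-5 0"/><path data-order="1" d="M370 461l-3 1"/><path data-order="1" d="M158 445l3 9 0 9 4 0"/><path data-order="1" d="M463 437l0 26"/><path data-order="2" d="M376 434l1 3 0 14-10 11"/><path data-order="1" d="M98 430l7 14 0 9 1 1 0 4 4 5 3 0"/><path data-order="1" d="M364 424l12 10"/><path data-order="1" d="M222 412l3 0 2-1"/><path data-order="2" d="M227 411l19-6 3-2 3-1 11-10 7-3 29 0 2 1"/><path data-order="3" d="M315 404l8 20 0 13-3 8-6 8-2 10"/><path data-order="1" d="M43 393l-5 10-21 18 0 17"/><path data-order="3" d="M301 390l14 14"/><path data-order="1" d="M145 386l0 25-4 6-16 17-3 11 0 18-9 0"/><path data-order="2" d="M281 354l3 6 4 5 4 7 1 7 2 5 6 6"/><path data-order="1" d="M428 342l4-3"/><path data-order="2" d="M432 339l7-3 7 0 1-1 16 0 0-1"/><path data-order="2" d="M283 336l0 5-2 1 0 12"/><path data-order="1" d="M337 335l-9 15-3 12-6 9-7 15 0 4 2 2 1 4 0 8"/><path data-order="1" d="M407 329l11 8 3 2 11 0"/><path data-order="1" d="M17 316l0 20"/><path data-order="1" d="M134 295l-3-12-8-17-4-10-1-10-3-7"/><path data-order="1" d="M241 286l-2 2 0 10 10 9 8 4 14 10 3 1 9 8 0 6"/><path data-order="1" d="M188 280l-1 3 0 10 2 5 8 9 12 20 13 13 14 4 3 0 2 2 25 0 1 1 6 0 8 7"/><path data-order="1" d="M385 270l17 0 9 6 16 0 4-4 1-9 3-7 13-13 10-7 5-2 0-3"/><path data-order="1" d="M68 259l-1-2 0-36 3-5 0-27"/><path data-order="2" d="M115 239l-5-11-8-8-3-2-5 0-2-1-10 0-9-8 0-29"/><path data-order="1" d="M164 228l-13 0-4 1-22 12-9 0-1-2"/><path data-order="1" d="M356 216l5-9 7-7 0-1 39-42"/><path data-order="1" d="M274 211l23 20 1 4 0 20 2 7 8 14 0 10-10 14-7 15-3 3-3 8-1 9-1 1"/><path data-order="1" d="M69 196l0-6 1-1"/><path data-order="1" d="M448 192l15-14 0-11"/><path data-order="2" d="M70 189l0-3 3-6"/><path data-order="3" d="M73 180l0-5 1-1 0-37-3-4 0-2"/><path data-order="1" d="M340 172l8-15 6-9 28-28 7-2 3 0 1-1 4 0 24-9 5 0 1-2 12 0 1-1 6 0 1-1 16-2 0-1"/><path data-order="1" d="M391 172l15-15 1 0"/><path data-order="2" d="M407 157l18-6 12-10 3-1 11 0 12 14 0 13"/><path data-order="1" d="M229 150l-9-17-17-17-13 0-4 2-50-1-6 6-12 6"/><path data-order="2" d="M91 144l-2 0-7-4-11-9"/><path data-order="1" d="M257 140l-2-3-4-18-2-6-20-19 0-10 7-10 0-25-5-13 0-19"/><path data-order="1" d="M150 136l-5-4-9-3-18 0"/><path data-order="3" d="M71 131l-4-5-1-4-4-5-17-18"/><path data-order="2" d="M118 129l-6 2-11 12-10 1"/><path data-order="3" d="M45 99l-16-15-9-7-3-1"/><path data-order="1" d="M298 98l17-18 1-37-2-4-1-22"/><path data-order="1" d="M365 76l0-14 5-5 13 0 12 9 8 3 13 0 4-2 12-1 1-2 23 0 7 3"/><path data-order="1" d="M311 28l0-10 1-1"/><path data-order="1" d="M131 25l-1-3 0-5"/><path data-order="1" d="M138 24l-7-7-1 0"/><path data-order="1" d="M127 21l2-1 0-3"/><path data-order="1" d="M194 17l-11 0"/><path data-order="1" d="M343 17l-30 0"/>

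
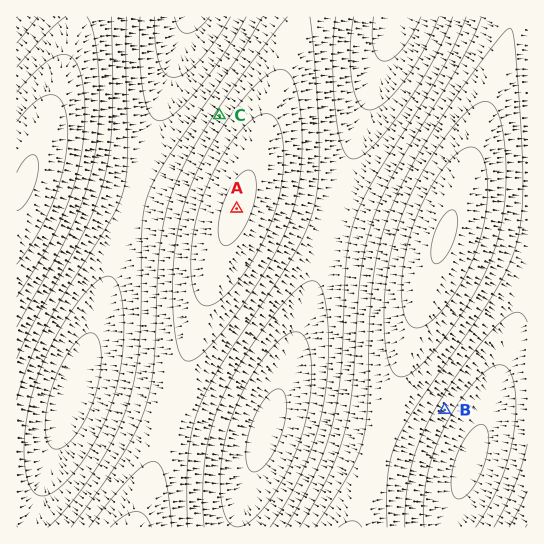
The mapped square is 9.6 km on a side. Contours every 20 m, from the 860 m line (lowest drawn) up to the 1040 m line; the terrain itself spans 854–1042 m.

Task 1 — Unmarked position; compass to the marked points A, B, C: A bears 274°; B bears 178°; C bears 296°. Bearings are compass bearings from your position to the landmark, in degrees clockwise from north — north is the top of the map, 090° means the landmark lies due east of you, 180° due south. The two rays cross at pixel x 438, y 222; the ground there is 1040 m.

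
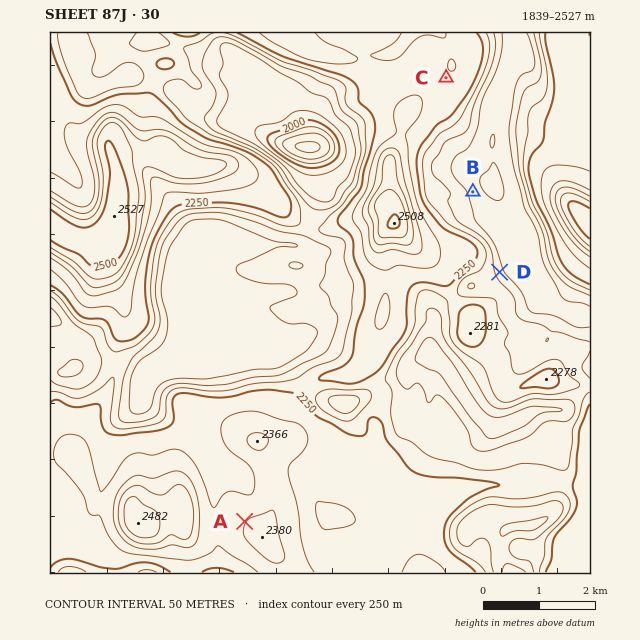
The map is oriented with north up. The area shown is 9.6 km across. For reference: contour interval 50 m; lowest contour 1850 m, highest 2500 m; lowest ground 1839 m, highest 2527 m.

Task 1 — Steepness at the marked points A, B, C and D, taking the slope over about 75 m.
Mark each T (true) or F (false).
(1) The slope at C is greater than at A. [F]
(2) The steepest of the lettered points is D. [T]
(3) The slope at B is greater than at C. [T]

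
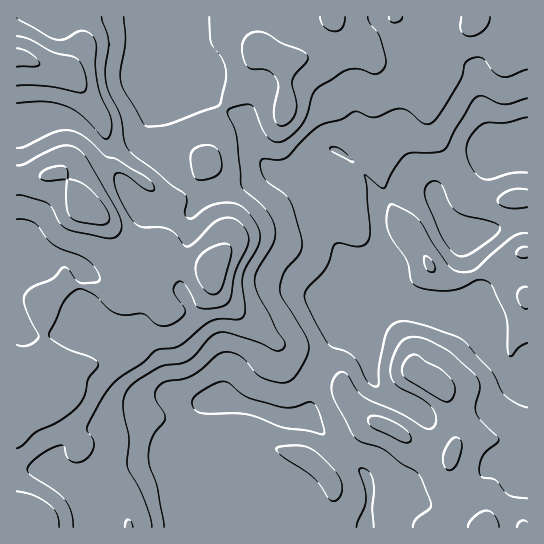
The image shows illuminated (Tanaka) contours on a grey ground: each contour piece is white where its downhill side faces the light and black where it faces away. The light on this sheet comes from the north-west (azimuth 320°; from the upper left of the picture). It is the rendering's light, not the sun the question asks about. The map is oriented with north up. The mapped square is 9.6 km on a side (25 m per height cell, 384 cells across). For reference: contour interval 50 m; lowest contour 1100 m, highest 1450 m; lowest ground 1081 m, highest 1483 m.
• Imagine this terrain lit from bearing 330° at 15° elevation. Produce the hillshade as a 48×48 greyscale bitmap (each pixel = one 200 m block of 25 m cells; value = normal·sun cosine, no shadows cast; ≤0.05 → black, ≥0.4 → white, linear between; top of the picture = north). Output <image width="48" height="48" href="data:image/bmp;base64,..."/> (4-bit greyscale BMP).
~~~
<image width="48" height="48" href="data:image/bmp;base64,Qk32BAAAAAAAAHYAAAAoAAAAMAAAADAAAAABAAQAAAAAAIAEAAATCwAAEwsAABAAAAAAAAAAAAAAABEREQAiIiIAMzMzAERERABVVVUAZmZmAHd3dwCIiIgAmZmZAKqqqgC7u7sAzMzMAN3d3QDu7u4A////AJmYd4mqqHZ4mZmZmImql2eJq7y7veyqu6qph4mqqHd4mZmZmImal1aJq7u6rO26zczLmImqqXd4mZmamIial1aJqqqpic3Lzt3LqImqqYeImZmamYiZmGeJqZmYZpu6vLu6mHiamYiJmZmaqZiHiYiJmYmZdXq5mXiZh3eIiIiZmZmZmYd3mpiImHiZhmiZiERomHd3dniJiIiJmIiau5dnd2eal1Z4iENGiYd3ZmZ4iId4ibzdypdVVmesuGZ3d2VEaJiIdlV4mqqZq83tuphlV4m9yoiJmIdUNXiIh2ZorMzMy7u7qZmYmrzMupmqqod1Q0Z4iIiIq8zMupiZmZq83dy6mImau4iHZTRWeIiIiaqpiHZ4mZrO7Kh3dneKvJmYh1M0Vnd2Z4mYdlVXqqrNyFRWZmaJqqqpiHUyIzRDNGiIZVVXrLmruFZ4iIiIh6qpmIdSEBIyIkZ4dlVGncqby5mrqqqYd6uqqZmHQyIiIjVoh2VFjNub79u7uruph7u6q7uqhlMzIjRWeHZVesur3/3My6qqh6qqqqqqmGVDIjRFaIh3iqqq3//dy6mql6mYiZmIiHVUIRNFaJmZmZmazv/ty6mrqJmHd4h2Z4dmQgE1eJmZmZmavNy7qpmaqJmYd3iHZomIdBFGeZmZiZmZqqqZiJmZmaqpiIiZh4mZliJGiZiIiJmZmZh2Zniaq6qpmZmqqZmJl0I1d3ZmeImZmZdVVmeKvJqqmZmZmYh5qWICVmZVZ4iZmqllipiJq5mZmZmZmYd5zaQAJGZlZ4iImaqYre25iJmZmIiIiZh579ggA1ZmZ3d4iZmqrP/+uZmYdmVWeaqa7+tzE1Z3d3d3iZmqms7//pmYUzM0esy73/2nVWd4d3d4maqZmZrP/4iYZCM1i93Lz/7KiHeId3iIm7uYiHd4q2Z5mHZ3iqqZrf/bqZiId4iIm7uYh2ZmZlVYu6mYiHeIi97cuqmYiIiImqmZmIiZh1VXq7qYd3iZiJq7u6qZmIiIiIiImavd3JmHmqqHeaq7l2Z4mqmZmZmYh3Znmqve/u7KmZmYm8y7qGZniIiauqmYh2ZmiZq83f/+y6mZvMuquodmdlaKu6mId3ZVZ4maqu///bmIq6qry6h2djJGiYh3d3ZVVniZmbzv/bl2eZq8zLl3dzACRmd3d3ZlRFeIiKq8y5h2aJq8zLqIiWEBNGeHd3dlQ0VmZ4iZmId3eJmrvLmIm5QiRWeHZ3h2VERURGZmZmeIiZmaq6mHnMhEVmd3ZniGVEVVQ0RERVeImZmZmqqHi8plZmZ3ZniHVFZmVDM0RVVnmZmZmaqXaallVmZ3dniZdVZ2VURWd2RGiZmZmZqoVodlVmZ4d4mql2d2VGeaunQ1iZmZmZqpZoh2ZmZ4iImZmGeHVavN7IU1eZmZmZq7mKqph2Z4iIiIhlaJh+7e7adWeJmZmZrNy6u6mHeIh3d4h1V5qu3Mzbl3iZmZmZq926qql2eJh2Z4mXZoqty7vLqHiZmZmqqry6mal1eJmHd4mpd3mg=="/>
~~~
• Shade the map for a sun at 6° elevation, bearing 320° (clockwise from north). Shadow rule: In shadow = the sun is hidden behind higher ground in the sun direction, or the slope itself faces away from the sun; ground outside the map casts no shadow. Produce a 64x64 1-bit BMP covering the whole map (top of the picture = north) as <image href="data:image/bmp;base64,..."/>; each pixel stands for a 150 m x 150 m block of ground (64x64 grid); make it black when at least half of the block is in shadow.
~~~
<image width="64" height="64" href="data:image/bmp;base64,Qk0+AgAAAAAAAD4AAAAoAAAAQAAAAEAAAAABAAEAAAAAAAACAAATCwAAEwsAAAIAAAAAAAAA////AAAAAAAGAOAAAAAAAAAAAAAAAAAAAAAAAADgAAAAAAAAAMAAAAAAAAAAQAAAAAAAAAAAAQAAAAAAAAABgHAAAAAAAADA+AAAAAAAAMD4AAAAAAAAwHwAwAAAAAAAHwBAAAAAAAAP4AAAAAAAAAf4AAAAAAAAA//+AAAAAAAB///wAAABAAB///gQAGEAAD//+DgAQAAAP//4OAAAAAAf//g8AAAAAAf//DwAAAAAAP//HAAAAAAAH/8IAAAAAAAP/4AAAAAAAA//gAAAAAAAB//IAAAAAAAB//gAAAAAAAD/+AAAAAAAAP/4AAAAAAAA//gABgAAAAB/8AAMAAAAAH/gAAgAAAAAP+AAAAAAAAA/wAAAAAA+AB/AAAAAAP4AD4AAAAAB/gAHAAAAAAH8AAAAAAAAAPgAAAAAAAAAAAAAAAAAA4AAAAAAAAAAgAAAAAAAAAAAAAAAAAAAAAAAACAAAAAAAAAAAAAAAAAAAAAAP4AAAAAAAAB/gAHAAAIAAP+AA+AADgAA/4AH4AAOAAB/AAfwAAwAAH4AB+cACAAAPAAH5z4AAAAcAAPH/hwAABwAA8P+fAAACAADwPx8AAAMAAGB4HwAAgQAAAMAfAACAAAAAwB8AAAAAAAAADgAAAAAAEAAOAAAAAAAYAAAAAAAAAAAAAAAAAAAAAAAAAAAAAAAAA=="/>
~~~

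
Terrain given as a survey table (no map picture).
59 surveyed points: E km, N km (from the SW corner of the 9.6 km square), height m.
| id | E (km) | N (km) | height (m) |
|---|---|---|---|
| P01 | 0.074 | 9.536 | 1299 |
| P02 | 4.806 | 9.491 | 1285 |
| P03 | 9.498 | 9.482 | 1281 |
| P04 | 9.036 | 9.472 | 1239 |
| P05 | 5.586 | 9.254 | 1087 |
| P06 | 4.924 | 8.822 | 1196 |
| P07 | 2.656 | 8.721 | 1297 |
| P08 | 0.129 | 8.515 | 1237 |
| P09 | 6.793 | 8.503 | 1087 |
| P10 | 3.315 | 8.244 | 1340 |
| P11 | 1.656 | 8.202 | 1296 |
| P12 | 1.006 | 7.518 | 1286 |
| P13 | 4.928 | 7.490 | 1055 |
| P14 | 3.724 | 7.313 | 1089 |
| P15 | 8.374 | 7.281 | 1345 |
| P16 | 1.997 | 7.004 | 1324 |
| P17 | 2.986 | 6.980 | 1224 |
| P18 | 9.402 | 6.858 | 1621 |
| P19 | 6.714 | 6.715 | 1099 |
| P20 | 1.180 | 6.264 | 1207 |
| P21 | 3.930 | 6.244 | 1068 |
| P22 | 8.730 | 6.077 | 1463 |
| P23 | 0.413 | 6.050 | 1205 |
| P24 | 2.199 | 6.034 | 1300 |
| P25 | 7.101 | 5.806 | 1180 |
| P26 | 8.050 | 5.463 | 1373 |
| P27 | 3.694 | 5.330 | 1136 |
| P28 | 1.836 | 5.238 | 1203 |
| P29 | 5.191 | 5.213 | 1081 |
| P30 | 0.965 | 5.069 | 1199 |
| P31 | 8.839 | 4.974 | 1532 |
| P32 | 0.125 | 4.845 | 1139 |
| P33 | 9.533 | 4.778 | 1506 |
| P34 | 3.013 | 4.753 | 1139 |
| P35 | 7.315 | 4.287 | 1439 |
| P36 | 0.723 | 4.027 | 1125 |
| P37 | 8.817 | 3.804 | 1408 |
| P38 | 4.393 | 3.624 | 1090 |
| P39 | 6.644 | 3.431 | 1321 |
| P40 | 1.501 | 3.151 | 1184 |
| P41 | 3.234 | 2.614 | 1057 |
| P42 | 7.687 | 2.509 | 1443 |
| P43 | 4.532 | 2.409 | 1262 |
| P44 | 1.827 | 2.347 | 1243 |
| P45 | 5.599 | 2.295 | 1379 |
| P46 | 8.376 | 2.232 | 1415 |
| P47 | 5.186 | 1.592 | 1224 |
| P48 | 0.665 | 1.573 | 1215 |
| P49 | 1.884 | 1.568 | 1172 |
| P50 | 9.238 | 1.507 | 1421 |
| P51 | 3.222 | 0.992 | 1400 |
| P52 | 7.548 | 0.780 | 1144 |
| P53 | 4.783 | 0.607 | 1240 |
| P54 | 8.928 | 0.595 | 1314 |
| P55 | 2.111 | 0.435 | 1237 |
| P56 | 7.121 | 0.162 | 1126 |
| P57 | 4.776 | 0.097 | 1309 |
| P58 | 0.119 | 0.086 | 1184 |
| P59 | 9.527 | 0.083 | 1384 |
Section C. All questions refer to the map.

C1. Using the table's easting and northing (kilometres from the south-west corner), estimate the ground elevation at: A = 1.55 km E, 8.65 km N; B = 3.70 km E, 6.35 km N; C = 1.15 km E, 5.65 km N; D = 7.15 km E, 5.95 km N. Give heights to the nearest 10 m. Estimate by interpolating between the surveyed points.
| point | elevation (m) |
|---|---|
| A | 1270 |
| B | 1110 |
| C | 1230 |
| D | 1210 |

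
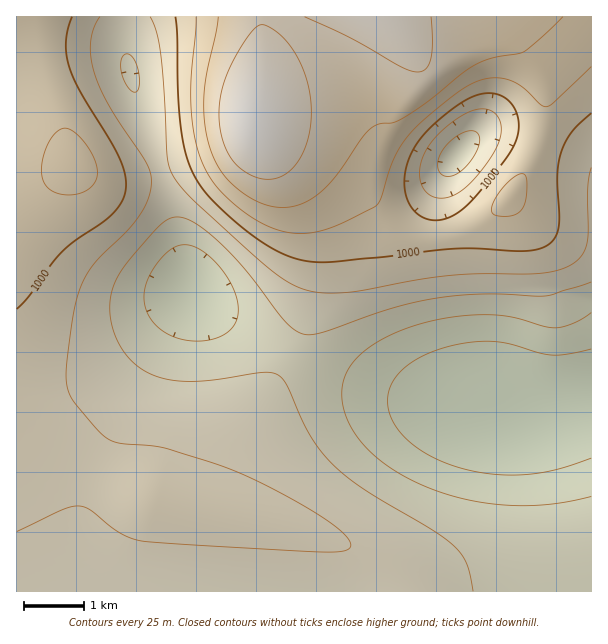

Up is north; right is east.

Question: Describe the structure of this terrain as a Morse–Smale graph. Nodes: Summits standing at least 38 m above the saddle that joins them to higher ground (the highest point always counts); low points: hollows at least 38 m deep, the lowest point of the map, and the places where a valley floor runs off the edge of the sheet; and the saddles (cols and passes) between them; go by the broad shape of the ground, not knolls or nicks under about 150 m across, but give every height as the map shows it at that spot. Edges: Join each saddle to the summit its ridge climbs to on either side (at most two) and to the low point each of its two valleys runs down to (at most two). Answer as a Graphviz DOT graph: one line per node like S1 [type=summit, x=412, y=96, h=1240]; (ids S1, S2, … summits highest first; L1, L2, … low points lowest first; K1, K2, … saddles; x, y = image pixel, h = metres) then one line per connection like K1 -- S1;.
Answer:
graph terrain {
  S1 [type=summit, x=252, y=122, h=1099];
  S2 [type=summit, x=74, y=164, h=1031];
  L1 [type=low, x=516, y=417, h=876];
  L2 [type=low, x=192, y=290, h=905];
  L3 [type=low, x=458, y=155, h=940];
  K1 [type=saddle, x=435, y=236, h=1007];
  K2 [type=saddle, x=159, y=170, h=972];
  K3 [type=saddle, x=291, y=353, h=947];
  K1 -- S1;
  K1 -- L1;
  K1 -- L3;
  K2 -- S1;
  K2 -- S2;
  K2 -- L2;
  K3 -- S1;
  K3 -- S2;
  K3 -- L1;
  K3 -- L2;
}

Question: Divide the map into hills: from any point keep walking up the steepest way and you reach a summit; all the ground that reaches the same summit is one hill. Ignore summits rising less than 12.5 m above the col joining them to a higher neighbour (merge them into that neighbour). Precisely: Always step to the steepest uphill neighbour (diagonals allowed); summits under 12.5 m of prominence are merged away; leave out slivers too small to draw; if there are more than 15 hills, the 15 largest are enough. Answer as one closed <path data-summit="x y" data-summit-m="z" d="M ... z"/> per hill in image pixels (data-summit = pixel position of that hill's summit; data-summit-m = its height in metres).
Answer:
<path data-summit="74 164" data-summit-m="1031" d="M125 16l-109 1 0 574 575 1 1-193-10 1-61 18-44 0-58-20-48-12-47-16-49-26-29-12-37-25-17-17-4-8-24-99-37-121z"/><path data-summit="252 122" data-summit-m="1099" d="M279 16l-153 1 1 45 37 121 28 107 17 17 27 19 78 40 57 20 63 17 31 12 21 3-14-14-15-36-7-27-8-42-8-83 5-28 12-26-10 2-13-1-18-6-21-12-7-7-18-39-16-24-34-33z"/><path data-summit="510 197" data-summit-m="1031" d="M500 132l-21 2-11 8-18 22-12 30-4 37 8 68 8 42 18 54 7 13 7 7 12 5 16 0 36-8 46-14 0-236-32-14-32-10z"/><path data-summit="378 17" data-summit-m="1088" d="M591 16l-311 1 34 25 34 33 16 24 18 39 7 7 21 12 18 6 13 1 9-2 24-24 17-6 19 1 18 5 63 24z"/>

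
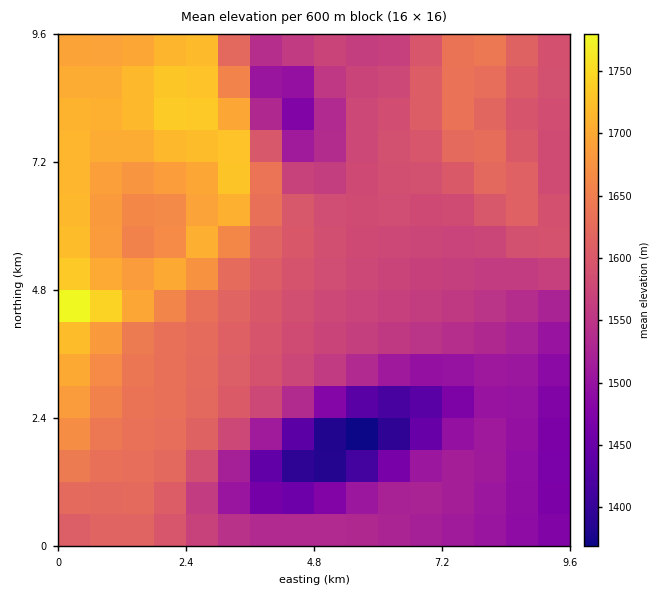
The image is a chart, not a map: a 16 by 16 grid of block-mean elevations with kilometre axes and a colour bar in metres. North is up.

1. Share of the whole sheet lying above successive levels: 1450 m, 95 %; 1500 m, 86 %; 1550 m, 71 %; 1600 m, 43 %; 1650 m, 22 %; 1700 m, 12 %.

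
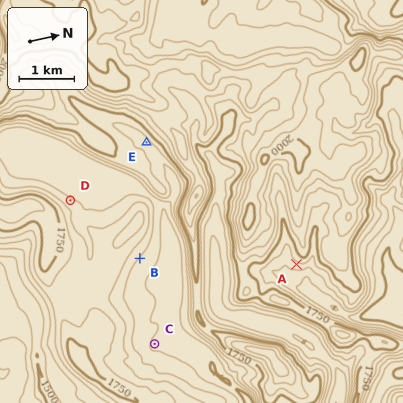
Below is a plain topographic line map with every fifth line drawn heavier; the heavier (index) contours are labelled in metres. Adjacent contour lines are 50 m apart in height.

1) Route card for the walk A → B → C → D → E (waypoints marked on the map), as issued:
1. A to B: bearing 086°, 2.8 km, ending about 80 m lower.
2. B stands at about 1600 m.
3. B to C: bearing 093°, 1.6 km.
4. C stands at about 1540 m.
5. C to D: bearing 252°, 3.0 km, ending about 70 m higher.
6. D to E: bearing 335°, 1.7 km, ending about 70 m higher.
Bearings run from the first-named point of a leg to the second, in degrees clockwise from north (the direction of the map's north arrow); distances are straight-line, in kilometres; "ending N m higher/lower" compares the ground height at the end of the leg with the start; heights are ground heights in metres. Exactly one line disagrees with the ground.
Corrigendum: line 1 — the bearing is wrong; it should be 195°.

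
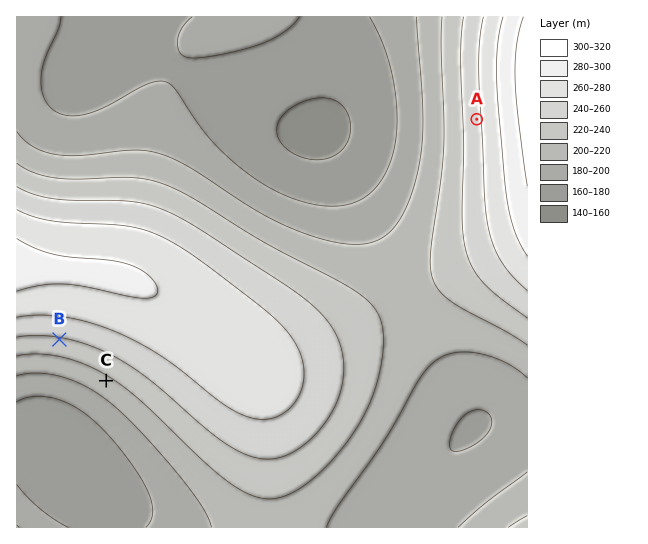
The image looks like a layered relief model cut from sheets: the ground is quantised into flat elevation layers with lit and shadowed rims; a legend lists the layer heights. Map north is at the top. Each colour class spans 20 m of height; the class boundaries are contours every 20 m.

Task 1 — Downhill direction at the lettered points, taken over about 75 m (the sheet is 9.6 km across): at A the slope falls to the W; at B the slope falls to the S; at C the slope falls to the SW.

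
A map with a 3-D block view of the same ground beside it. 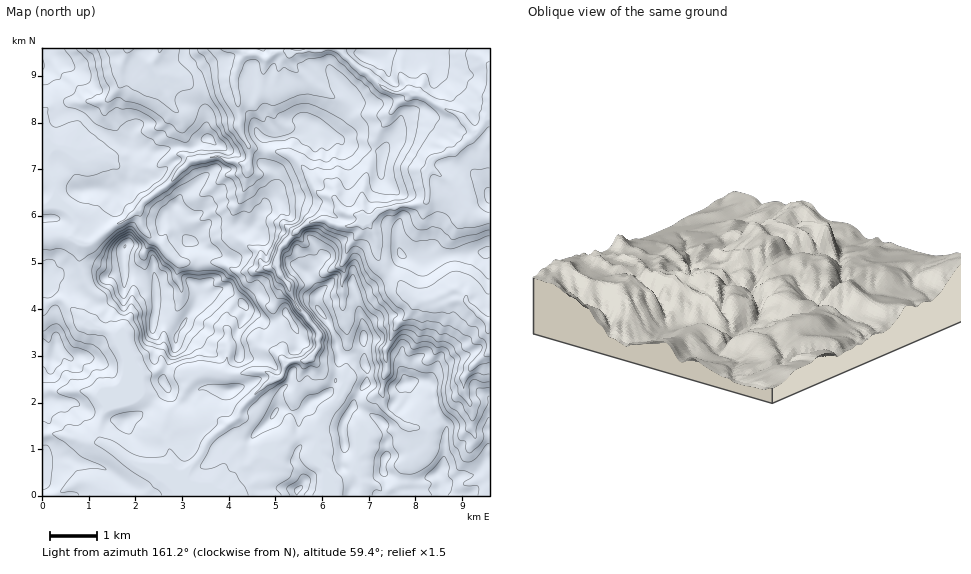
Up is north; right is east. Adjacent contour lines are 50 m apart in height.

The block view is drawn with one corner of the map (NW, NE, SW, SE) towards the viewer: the NE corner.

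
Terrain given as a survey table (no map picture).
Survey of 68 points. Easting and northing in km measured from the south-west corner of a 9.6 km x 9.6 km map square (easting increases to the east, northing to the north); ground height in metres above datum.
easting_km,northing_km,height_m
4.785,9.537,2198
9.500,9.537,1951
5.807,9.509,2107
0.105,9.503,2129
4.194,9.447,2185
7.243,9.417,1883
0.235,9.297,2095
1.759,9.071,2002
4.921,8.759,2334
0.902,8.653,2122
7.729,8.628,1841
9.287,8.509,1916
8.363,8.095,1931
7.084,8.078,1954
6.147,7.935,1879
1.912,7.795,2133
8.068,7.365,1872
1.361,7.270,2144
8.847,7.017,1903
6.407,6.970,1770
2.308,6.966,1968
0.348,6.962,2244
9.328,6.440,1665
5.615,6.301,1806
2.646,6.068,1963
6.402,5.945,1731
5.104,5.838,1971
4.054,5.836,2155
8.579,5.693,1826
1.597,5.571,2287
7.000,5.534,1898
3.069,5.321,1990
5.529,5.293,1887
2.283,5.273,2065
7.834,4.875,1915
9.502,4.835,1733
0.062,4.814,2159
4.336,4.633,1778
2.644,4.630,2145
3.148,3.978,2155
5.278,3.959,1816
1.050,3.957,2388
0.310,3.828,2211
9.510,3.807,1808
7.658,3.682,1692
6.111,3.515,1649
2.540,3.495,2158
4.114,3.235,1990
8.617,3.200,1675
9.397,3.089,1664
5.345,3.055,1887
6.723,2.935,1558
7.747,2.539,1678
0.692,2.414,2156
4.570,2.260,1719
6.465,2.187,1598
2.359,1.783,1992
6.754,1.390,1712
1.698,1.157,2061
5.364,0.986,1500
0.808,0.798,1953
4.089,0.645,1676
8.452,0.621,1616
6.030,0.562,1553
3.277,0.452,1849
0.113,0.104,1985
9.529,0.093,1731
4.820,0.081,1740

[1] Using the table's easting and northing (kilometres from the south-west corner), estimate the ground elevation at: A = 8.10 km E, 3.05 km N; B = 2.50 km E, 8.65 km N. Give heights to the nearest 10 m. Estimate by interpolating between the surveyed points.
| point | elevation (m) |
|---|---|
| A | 1560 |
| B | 2010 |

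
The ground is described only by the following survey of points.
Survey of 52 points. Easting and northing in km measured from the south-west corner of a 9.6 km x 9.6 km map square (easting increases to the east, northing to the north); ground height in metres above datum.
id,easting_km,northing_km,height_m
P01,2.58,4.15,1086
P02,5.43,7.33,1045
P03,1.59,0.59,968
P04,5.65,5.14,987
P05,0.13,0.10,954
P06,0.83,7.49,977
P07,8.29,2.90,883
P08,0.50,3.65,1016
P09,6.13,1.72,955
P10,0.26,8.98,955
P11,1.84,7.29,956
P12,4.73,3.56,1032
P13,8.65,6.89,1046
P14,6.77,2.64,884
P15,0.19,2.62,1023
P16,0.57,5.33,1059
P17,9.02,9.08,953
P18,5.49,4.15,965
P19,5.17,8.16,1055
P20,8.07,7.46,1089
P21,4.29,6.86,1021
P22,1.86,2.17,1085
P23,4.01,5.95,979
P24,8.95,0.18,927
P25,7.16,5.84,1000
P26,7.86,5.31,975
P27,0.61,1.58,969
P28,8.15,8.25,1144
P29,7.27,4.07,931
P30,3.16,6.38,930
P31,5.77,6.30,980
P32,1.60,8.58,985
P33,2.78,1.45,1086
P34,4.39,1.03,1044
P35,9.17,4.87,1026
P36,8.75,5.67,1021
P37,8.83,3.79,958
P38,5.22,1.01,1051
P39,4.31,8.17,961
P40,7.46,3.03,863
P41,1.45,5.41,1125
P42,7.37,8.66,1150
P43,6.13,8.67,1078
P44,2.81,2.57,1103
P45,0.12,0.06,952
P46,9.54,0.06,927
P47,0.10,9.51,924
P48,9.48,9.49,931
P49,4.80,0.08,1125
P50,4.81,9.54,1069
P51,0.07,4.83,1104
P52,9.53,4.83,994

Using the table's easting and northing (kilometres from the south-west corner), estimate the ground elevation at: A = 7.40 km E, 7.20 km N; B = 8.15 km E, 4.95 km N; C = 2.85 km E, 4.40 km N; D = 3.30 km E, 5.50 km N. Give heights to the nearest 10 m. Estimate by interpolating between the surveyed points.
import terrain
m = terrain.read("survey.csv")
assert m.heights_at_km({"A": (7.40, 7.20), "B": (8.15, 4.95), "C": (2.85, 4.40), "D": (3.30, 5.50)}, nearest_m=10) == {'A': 1070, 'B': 980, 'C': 1120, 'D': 1010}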